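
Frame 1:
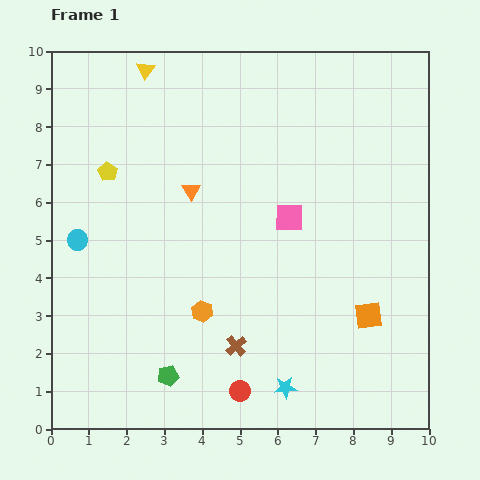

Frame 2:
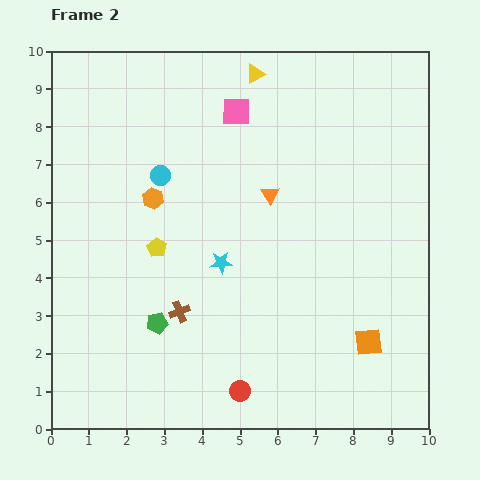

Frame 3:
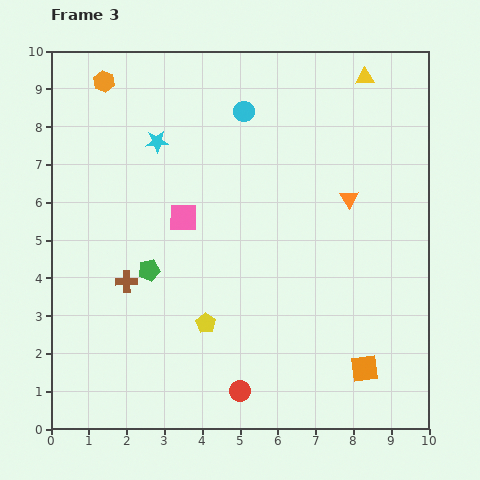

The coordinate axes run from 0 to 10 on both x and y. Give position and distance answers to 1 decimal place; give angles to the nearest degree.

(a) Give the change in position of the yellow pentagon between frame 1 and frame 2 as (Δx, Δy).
(1.3, -2.0)

The yellow pentagon was at (1.5, 6.8) in frame 1 and (2.8, 4.8) in frame 2.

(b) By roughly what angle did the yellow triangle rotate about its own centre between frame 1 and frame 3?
55° clockwise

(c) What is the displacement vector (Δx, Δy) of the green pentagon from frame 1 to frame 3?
(-0.5, 2.8)

The green pentagon was at (3.1, 1.4) in frame 1 and (2.6, 4.2) in frame 3.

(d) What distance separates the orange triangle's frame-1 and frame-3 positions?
4.2

The orange triangle moved from (3.7, 6.3) to (7.9, 6.1), a distance of √(4.2² + 0.2²) ≈ 4.2.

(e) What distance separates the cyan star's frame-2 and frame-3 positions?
3.6

The cyan star moved from (4.5, 4.4) to (2.8, 7.6), a distance of √(1.7² + 3.2²) ≈ 3.6.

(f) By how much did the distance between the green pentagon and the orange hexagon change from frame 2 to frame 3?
+1.8

Distance in frame 2: 3.3. Distance in frame 3: 5.1.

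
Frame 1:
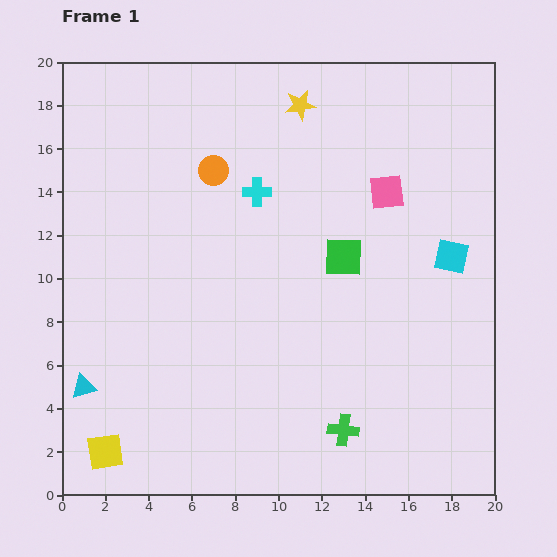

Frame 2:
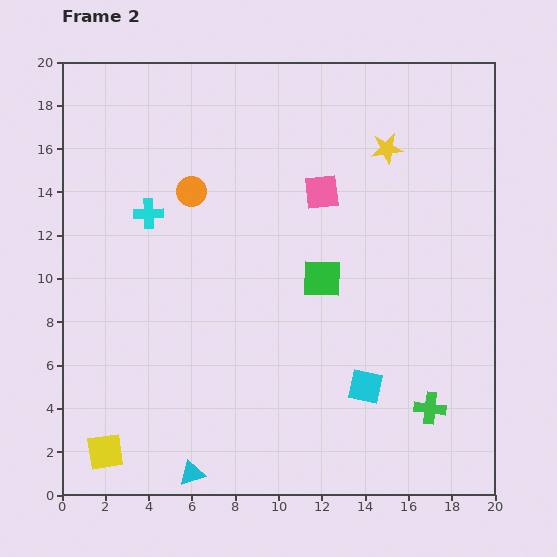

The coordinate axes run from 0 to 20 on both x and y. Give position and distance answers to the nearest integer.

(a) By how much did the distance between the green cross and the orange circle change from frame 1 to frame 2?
+2

Distance in frame 1: 13. Distance in frame 2: 15.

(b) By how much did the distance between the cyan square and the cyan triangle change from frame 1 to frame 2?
-9

Distance in frame 1: 18. Distance in frame 2: 9.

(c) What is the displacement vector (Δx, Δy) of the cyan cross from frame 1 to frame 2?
(-5, -1)

The cyan cross was at (9, 14) in frame 1 and (4, 13) in frame 2.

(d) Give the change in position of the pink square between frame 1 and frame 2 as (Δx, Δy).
(-3, 0)

The pink square was at (15, 14) in frame 1 and (12, 14) in frame 2.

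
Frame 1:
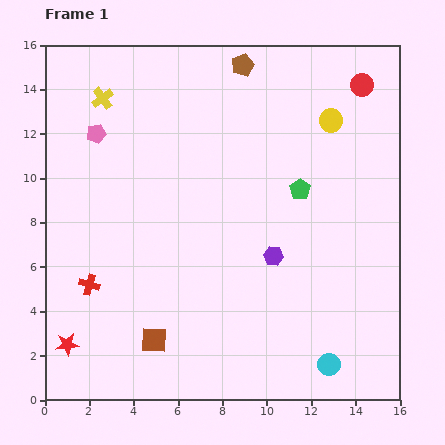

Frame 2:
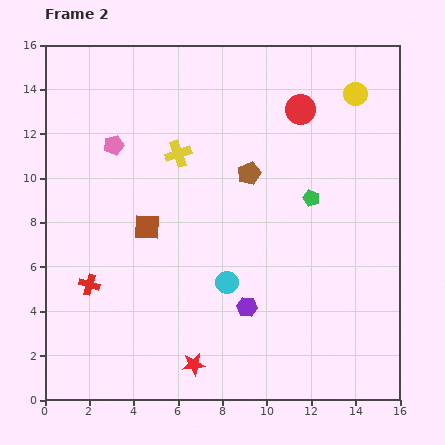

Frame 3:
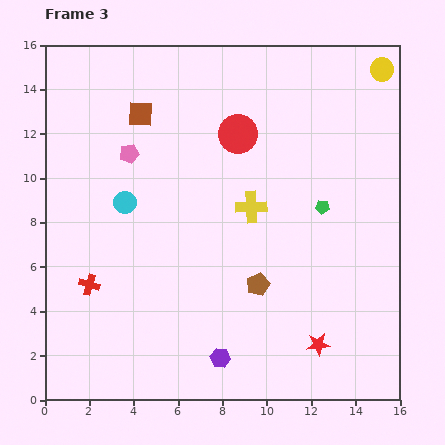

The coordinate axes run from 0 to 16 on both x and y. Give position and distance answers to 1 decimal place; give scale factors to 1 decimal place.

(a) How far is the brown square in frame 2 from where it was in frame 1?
5.1

The brown square moved from (4.9, 2.7) to (4.6, 7.8), a distance of √(0.3² + 5.1²) ≈ 5.1.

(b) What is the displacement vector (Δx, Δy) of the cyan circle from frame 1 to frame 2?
(-4.6, 3.7)

The cyan circle was at (12.8, 1.6) in frame 1 and (8.2, 5.3) in frame 2.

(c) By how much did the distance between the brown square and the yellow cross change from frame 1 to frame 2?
-7.5

Distance in frame 1: 11.1. Distance in frame 2: 3.6.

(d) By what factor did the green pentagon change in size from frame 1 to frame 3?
0.7×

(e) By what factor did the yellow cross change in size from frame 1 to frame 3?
1.4×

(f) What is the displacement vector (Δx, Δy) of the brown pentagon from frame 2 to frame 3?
(0.4, -5.0)

The brown pentagon was at (9.2, 10.2) in frame 2 and (9.6, 5.2) in frame 3.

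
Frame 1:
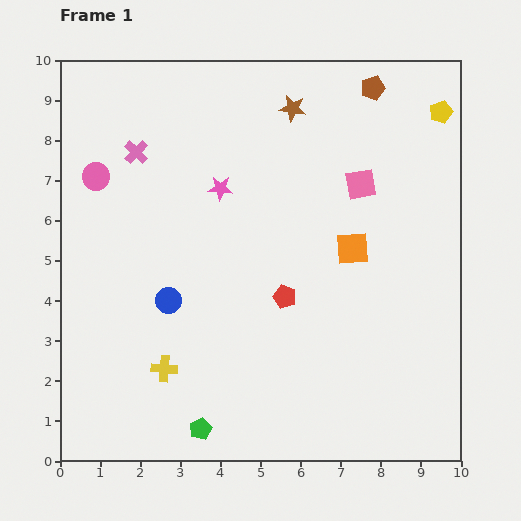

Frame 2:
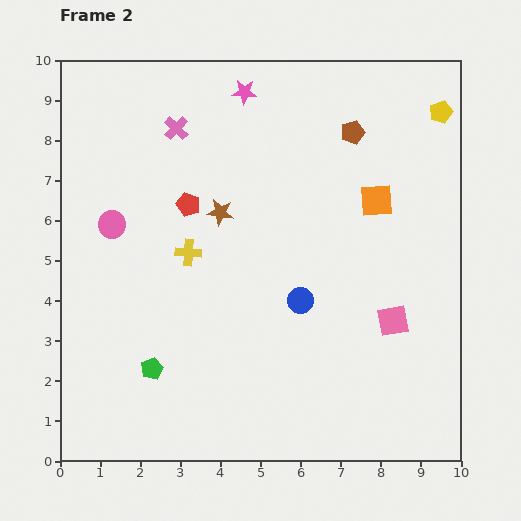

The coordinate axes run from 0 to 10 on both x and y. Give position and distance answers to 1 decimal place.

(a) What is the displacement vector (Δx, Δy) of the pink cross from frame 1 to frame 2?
(1.0, 0.6)

The pink cross was at (1.9, 7.7) in frame 1 and (2.9, 8.3) in frame 2.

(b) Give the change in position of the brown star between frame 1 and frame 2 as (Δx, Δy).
(-1.8, -2.6)

The brown star was at (5.8, 8.8) in frame 1 and (4.0, 6.2) in frame 2.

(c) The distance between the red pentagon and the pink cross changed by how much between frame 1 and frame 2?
-3.3

Distance in frame 1: 5.2. Distance in frame 2: 1.9.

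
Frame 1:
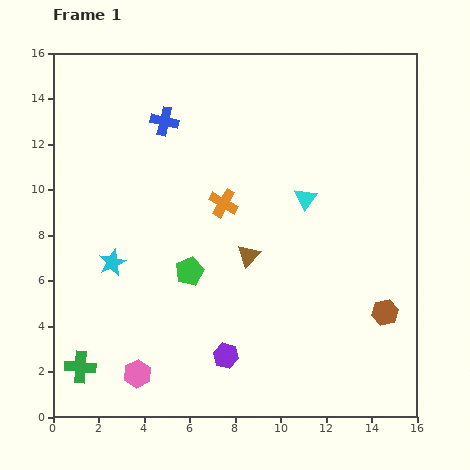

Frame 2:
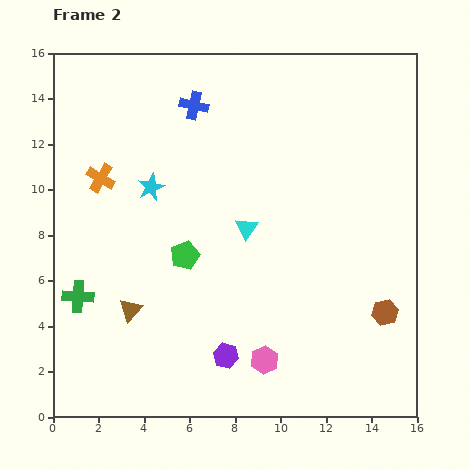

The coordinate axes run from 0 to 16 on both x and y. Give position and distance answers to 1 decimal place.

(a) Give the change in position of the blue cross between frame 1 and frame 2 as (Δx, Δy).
(1.3, 0.7)

The blue cross was at (4.9, 13.0) in frame 1 and (6.2, 13.7) in frame 2.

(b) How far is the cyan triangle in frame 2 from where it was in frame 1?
2.9

The cyan triangle moved from (11.1, 9.6) to (8.5, 8.3), a distance of √(2.6² + 1.3²) ≈ 2.9.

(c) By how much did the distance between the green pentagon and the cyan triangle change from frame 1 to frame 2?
-3.0

Distance in frame 1: 6.0. Distance in frame 2: 3.0.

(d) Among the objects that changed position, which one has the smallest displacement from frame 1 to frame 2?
the green pentagon

(moved 0.7)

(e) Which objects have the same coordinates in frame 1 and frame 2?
the purple hexagon, the brown hexagon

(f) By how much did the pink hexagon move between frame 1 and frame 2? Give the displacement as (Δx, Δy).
(5.6, 0.6)

The pink hexagon was at (3.7, 1.9) in frame 1 and (9.3, 2.5) in frame 2.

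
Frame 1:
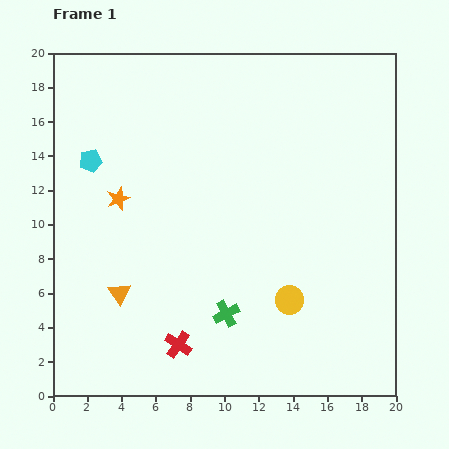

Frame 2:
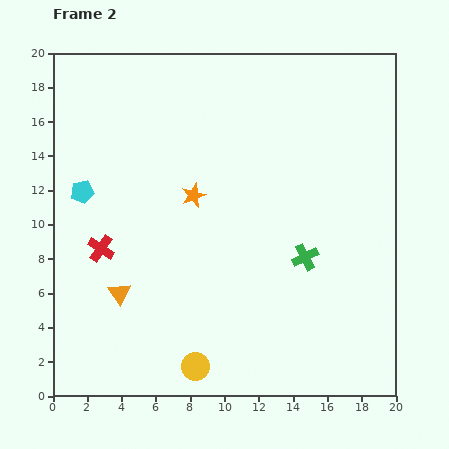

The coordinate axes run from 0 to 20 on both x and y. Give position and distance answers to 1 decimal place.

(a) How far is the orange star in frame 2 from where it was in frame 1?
4.4

The orange star moved from (3.8, 11.5) to (8.2, 11.7), a distance of √(4.4² + 0.2²) ≈ 4.4.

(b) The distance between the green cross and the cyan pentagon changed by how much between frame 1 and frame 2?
+1.6

Distance in frame 1: 11.9. Distance in frame 2: 13.5.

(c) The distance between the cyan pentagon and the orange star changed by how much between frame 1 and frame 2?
+3.8

Distance in frame 1: 2.7. Distance in frame 2: 6.5.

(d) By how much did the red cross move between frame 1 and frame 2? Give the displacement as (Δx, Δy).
(-4.5, 5.6)

The red cross was at (7.3, 3.0) in frame 1 and (2.8, 8.6) in frame 2.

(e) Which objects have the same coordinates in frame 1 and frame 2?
the orange triangle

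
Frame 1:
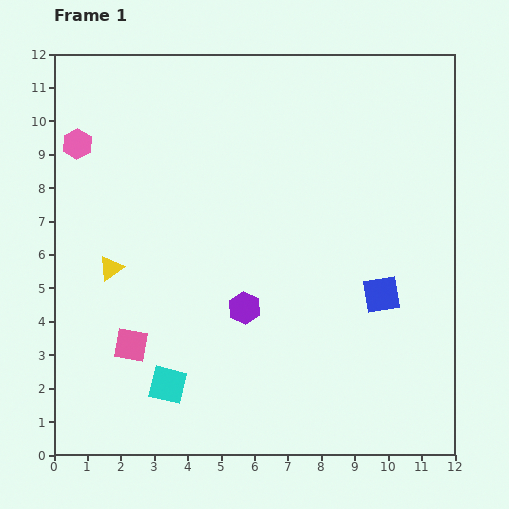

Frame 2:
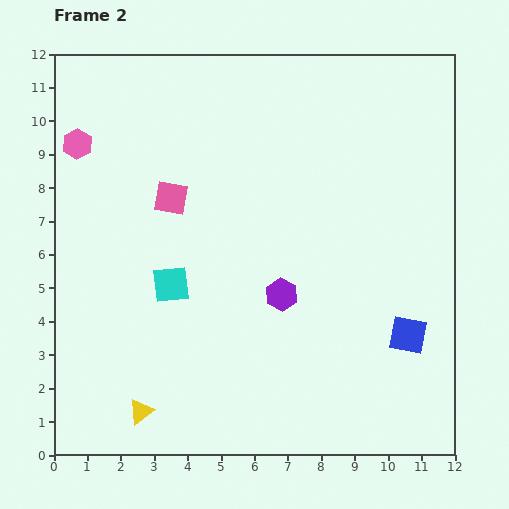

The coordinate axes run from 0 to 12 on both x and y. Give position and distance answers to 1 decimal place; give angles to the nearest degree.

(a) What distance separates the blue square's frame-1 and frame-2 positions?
1.4

The blue square moved from (9.8, 4.8) to (10.6, 3.6), a distance of √(0.8² + 1.2²) ≈ 1.4.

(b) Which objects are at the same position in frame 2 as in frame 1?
the pink hexagon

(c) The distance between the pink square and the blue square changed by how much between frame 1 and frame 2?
+0.6

Distance in frame 1: 7.6. Distance in frame 2: 8.2.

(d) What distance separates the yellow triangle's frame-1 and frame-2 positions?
4.4

The yellow triangle moved from (1.7, 5.6) to (2.6, 1.3), a distance of √(0.9² + 4.3²) ≈ 4.4.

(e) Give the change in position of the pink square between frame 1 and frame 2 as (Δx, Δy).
(1.2, 4.4)

The pink square was at (2.3, 3.3) in frame 1 and (3.5, 7.7) in frame 2.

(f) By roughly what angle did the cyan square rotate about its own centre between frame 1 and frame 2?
21° counter-clockwise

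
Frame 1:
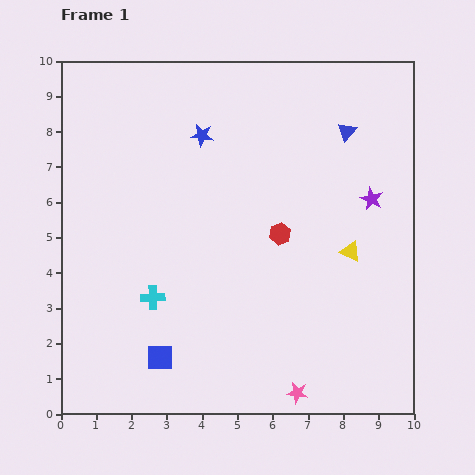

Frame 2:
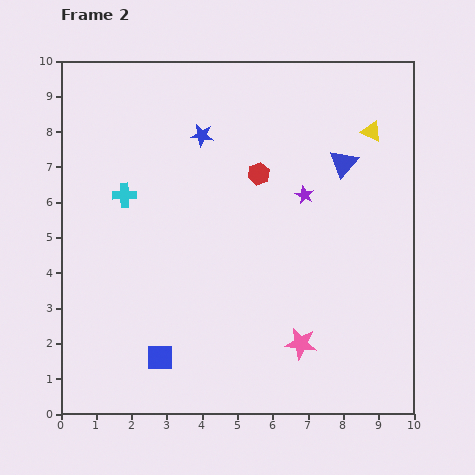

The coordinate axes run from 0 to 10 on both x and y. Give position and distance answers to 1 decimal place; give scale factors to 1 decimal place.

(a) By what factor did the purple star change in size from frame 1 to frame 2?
0.8×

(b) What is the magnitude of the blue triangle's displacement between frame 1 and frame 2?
0.9

The blue triangle moved from (8.1, 8.0) to (8.0, 7.1), a distance of √(0.1² + 0.9²) ≈ 0.9.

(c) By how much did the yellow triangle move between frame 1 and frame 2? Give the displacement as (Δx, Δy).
(0.6, 3.4)

The yellow triangle was at (8.2, 4.6) in frame 1 and (8.8, 8.0) in frame 2.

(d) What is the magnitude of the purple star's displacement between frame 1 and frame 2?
1.9

The purple star moved from (8.8, 6.1) to (6.9, 6.2), a distance of √(1.9² + 0.1²) ≈ 1.9.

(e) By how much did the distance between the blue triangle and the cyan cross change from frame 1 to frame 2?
-0.9

Distance in frame 1: 7.2. Distance in frame 2: 6.3.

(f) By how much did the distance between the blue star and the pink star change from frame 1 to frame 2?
-1.3

Distance in frame 1: 7.8. Distance in frame 2: 6.5.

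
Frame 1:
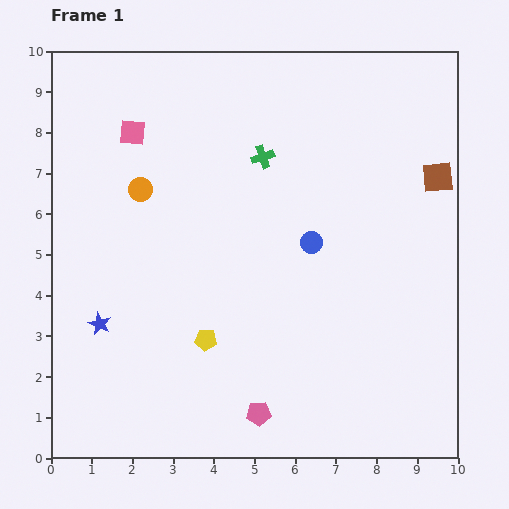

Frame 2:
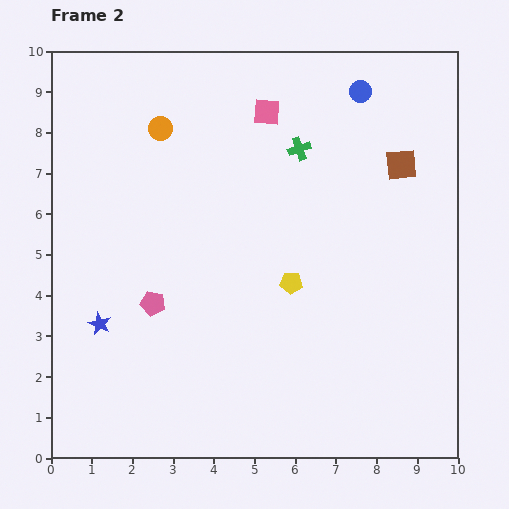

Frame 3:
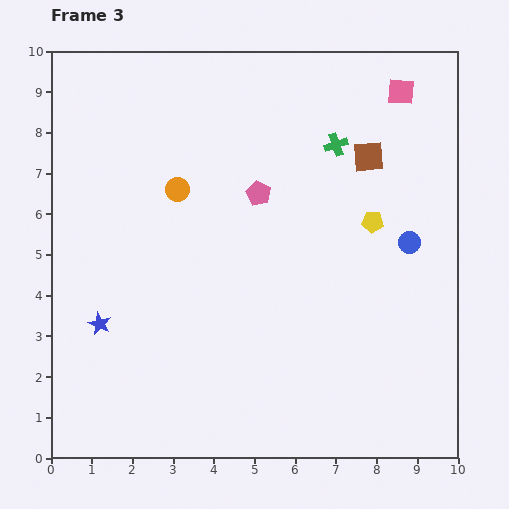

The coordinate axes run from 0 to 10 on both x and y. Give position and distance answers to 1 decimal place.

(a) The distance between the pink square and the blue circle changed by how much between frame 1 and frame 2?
-2.8

Distance in frame 1: 5.2. Distance in frame 2: 2.4.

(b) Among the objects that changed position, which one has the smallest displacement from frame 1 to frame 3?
the orange circle

(moved 0.9)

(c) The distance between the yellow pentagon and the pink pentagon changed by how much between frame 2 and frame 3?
-0.5

Distance in frame 2: 3.4. Distance in frame 3: 2.9.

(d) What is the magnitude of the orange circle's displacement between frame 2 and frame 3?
1.6

The orange circle moved from (2.7, 8.1) to (3.1, 6.6), a distance of √(0.4² + 1.5²) ≈ 1.6.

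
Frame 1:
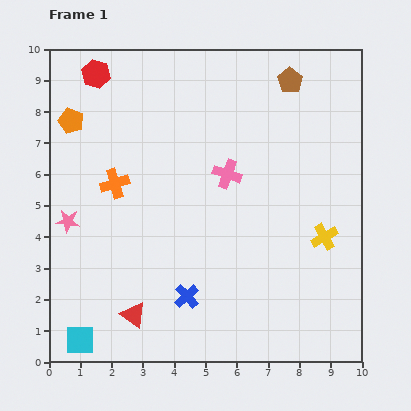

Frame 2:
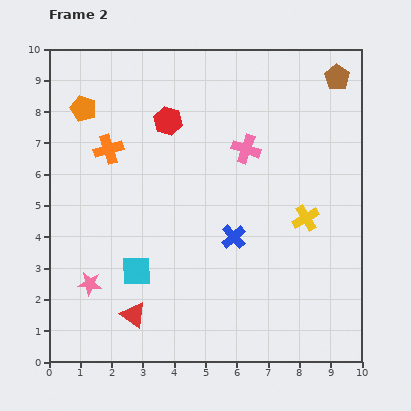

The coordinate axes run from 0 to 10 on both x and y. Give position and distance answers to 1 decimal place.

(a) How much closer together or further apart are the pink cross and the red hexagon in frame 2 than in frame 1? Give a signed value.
-2.6

Distance in frame 1: 5.3. Distance in frame 2: 2.7.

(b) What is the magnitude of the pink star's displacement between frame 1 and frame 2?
2.1

The pink star moved from (0.6, 4.5) to (1.3, 2.5), a distance of √(0.7² + 2.0²) ≈ 2.1.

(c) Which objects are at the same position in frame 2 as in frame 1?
the red triangle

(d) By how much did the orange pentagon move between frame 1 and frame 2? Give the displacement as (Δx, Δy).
(0.4, 0.4)

The orange pentagon was at (0.7, 7.7) in frame 1 and (1.1, 8.1) in frame 2.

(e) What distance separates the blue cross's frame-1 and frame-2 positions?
2.4

The blue cross moved from (4.4, 2.1) to (5.9, 4.0), a distance of √(1.5² + 1.9²) ≈ 2.4.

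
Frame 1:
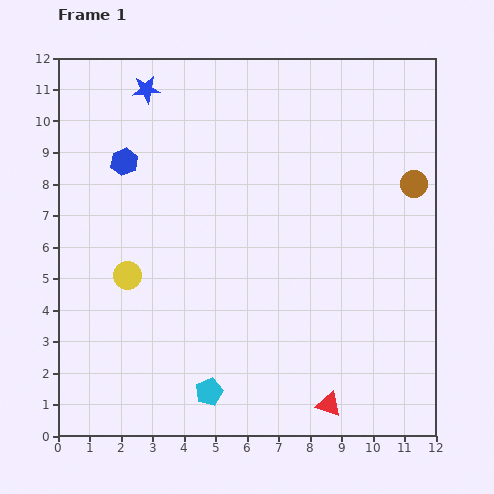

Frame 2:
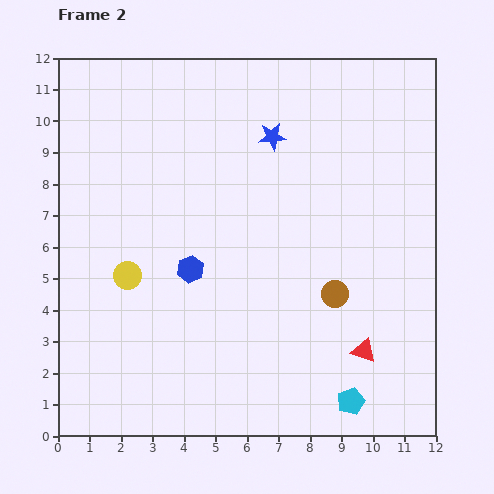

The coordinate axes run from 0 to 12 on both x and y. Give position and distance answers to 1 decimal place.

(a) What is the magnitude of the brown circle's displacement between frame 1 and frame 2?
4.3

The brown circle moved from (11.3, 8.0) to (8.8, 4.5), a distance of √(2.5² + 3.5²) ≈ 4.3.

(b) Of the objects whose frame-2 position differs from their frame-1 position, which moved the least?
the red triangle

(moved 2.0)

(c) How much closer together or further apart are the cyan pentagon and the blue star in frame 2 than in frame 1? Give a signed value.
-1.0

Distance in frame 1: 9.8. Distance in frame 2: 8.8.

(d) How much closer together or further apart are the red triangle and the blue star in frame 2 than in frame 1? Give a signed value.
-4.2

Distance in frame 1: 11.6. Distance in frame 2: 7.4.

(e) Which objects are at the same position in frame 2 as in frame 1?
the yellow circle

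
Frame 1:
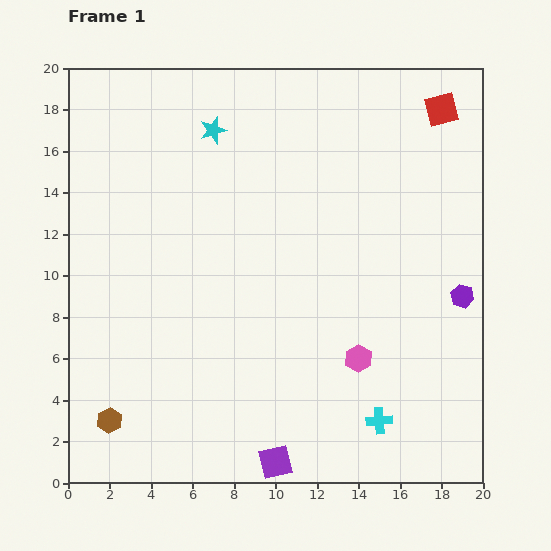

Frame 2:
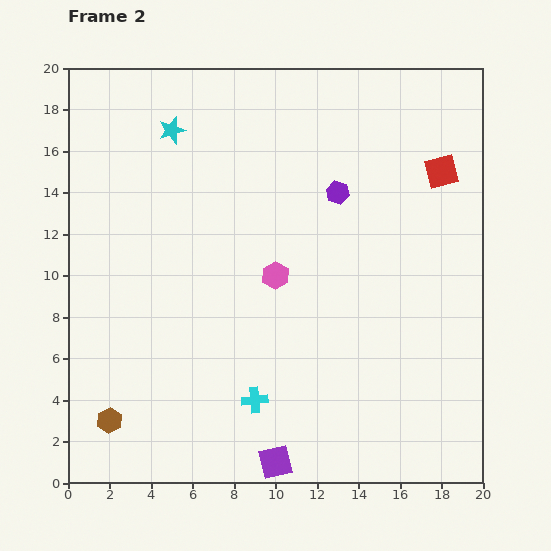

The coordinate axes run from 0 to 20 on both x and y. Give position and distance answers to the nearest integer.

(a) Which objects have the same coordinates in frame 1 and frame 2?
the purple square, the brown hexagon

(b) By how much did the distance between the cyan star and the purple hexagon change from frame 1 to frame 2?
-5

Distance in frame 1: 14. Distance in frame 2: 9.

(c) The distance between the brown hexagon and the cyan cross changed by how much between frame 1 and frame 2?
-6

Distance in frame 1: 13. Distance in frame 2: 7.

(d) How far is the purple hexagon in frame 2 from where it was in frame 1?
8

The purple hexagon moved from (19, 9) to (13, 14), a distance of √(6² + 5²) ≈ 8.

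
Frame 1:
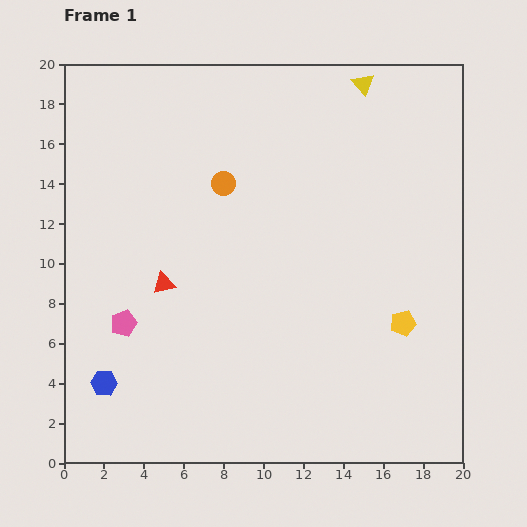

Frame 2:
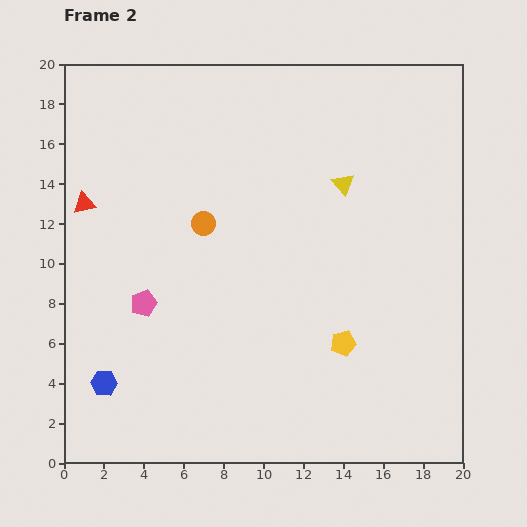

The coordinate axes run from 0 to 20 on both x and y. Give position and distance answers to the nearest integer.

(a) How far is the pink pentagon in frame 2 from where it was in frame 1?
1

The pink pentagon moved from (3, 7) to (4, 8), a distance of √(1² + 1²) ≈ 1.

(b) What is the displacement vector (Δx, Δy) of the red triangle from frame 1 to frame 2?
(-4, 4)

The red triangle was at (5, 9) in frame 1 and (1, 13) in frame 2.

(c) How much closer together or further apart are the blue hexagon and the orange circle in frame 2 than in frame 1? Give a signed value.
-3

Distance in frame 1: 12. Distance in frame 2: 9.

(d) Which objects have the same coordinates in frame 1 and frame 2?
the blue hexagon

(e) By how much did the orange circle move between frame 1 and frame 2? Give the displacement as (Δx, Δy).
(-1, -2)

The orange circle was at (8, 14) in frame 1 and (7, 12) in frame 2.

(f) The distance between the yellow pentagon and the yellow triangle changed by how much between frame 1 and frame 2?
-4

Distance in frame 1: 12. Distance in frame 2: 8.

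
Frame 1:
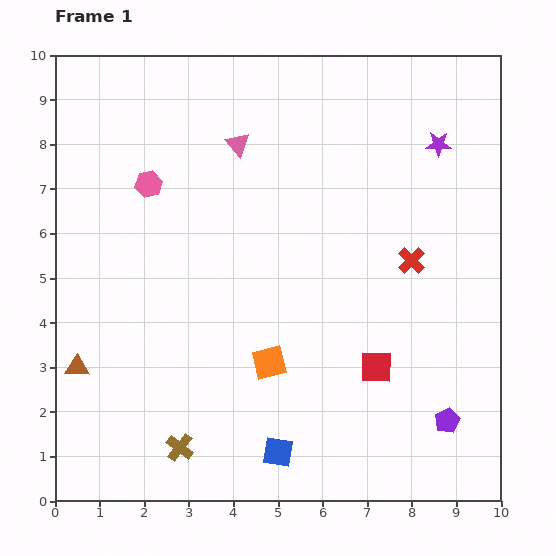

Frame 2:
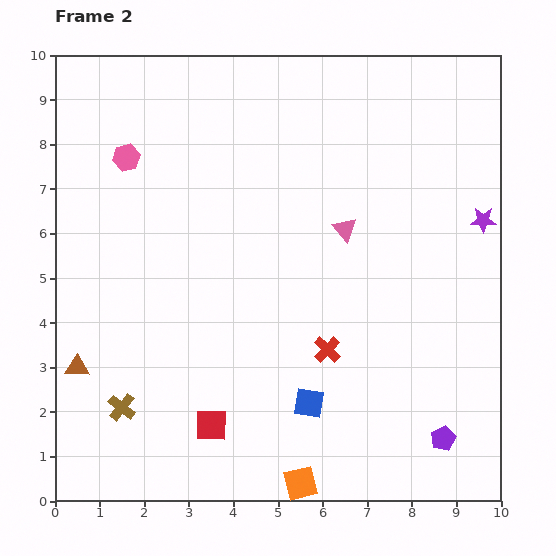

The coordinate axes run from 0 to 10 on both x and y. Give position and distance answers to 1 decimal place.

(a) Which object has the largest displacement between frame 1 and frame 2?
the red square

(moved 3.9; next 3.1)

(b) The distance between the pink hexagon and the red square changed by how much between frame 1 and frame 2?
-0.2

Distance in frame 1: 6.5. Distance in frame 2: 6.3.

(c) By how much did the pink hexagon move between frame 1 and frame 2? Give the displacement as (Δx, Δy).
(-0.5, 0.6)

The pink hexagon was at (2.1, 7.1) in frame 1 and (1.6, 7.7) in frame 2.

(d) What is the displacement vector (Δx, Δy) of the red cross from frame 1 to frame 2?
(-1.9, -2.0)

The red cross was at (8.0, 5.4) in frame 1 and (6.1, 3.4) in frame 2.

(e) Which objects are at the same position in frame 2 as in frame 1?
the brown triangle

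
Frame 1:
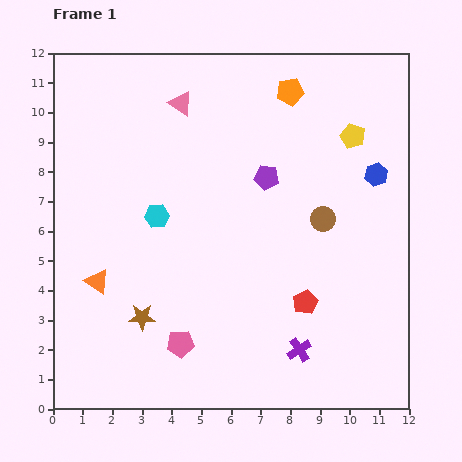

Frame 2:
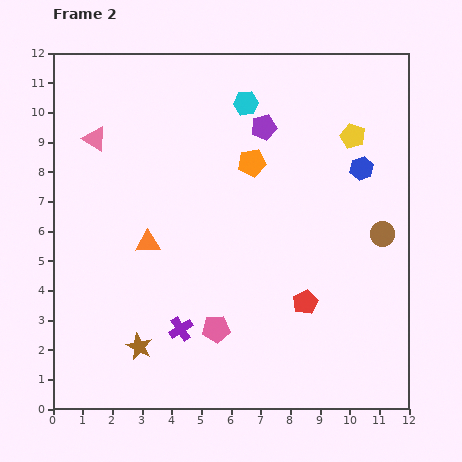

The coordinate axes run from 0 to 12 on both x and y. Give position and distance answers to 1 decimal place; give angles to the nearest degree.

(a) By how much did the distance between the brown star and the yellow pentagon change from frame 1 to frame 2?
+0.7

Distance in frame 1: 9.4. Distance in frame 2: 10.1.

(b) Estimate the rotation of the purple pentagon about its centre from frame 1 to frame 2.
22° counter-clockwise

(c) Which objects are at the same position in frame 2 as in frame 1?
the red pentagon, the yellow pentagon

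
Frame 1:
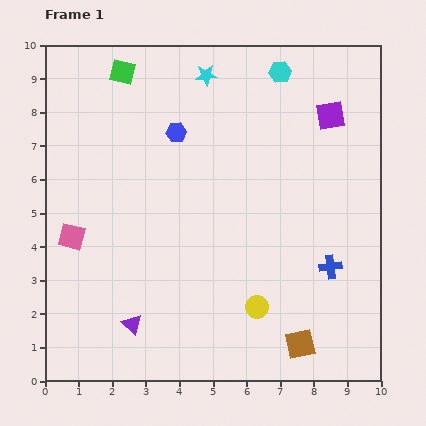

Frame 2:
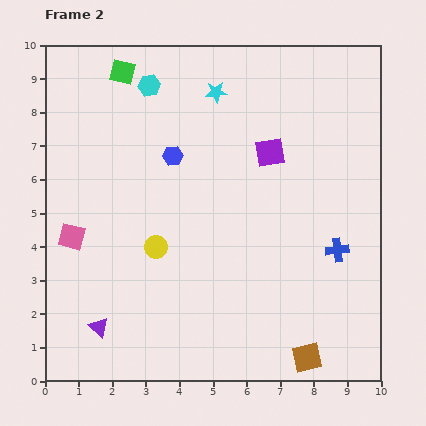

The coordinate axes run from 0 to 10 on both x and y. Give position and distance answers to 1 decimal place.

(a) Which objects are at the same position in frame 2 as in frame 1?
the green square, the pink square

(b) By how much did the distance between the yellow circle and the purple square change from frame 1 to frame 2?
-1.7

Distance in frame 1: 6.1. Distance in frame 2: 4.4.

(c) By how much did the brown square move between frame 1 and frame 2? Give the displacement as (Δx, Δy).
(0.2, -0.4)

The brown square was at (7.6, 1.1) in frame 1 and (7.8, 0.7) in frame 2.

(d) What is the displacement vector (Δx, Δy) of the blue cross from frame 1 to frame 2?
(0.2, 0.5)

The blue cross was at (8.5, 3.4) in frame 1 and (8.7, 3.9) in frame 2.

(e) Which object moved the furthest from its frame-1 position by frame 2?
the cyan hexagon

(moved 3.9; next 3.5)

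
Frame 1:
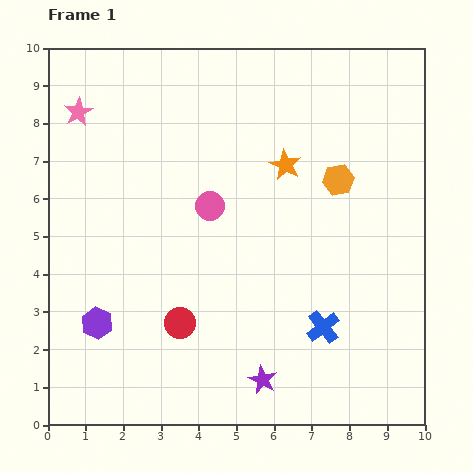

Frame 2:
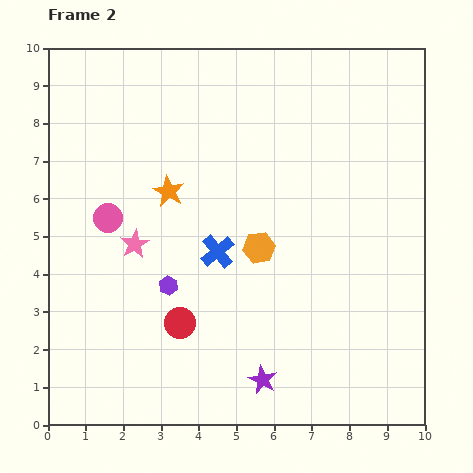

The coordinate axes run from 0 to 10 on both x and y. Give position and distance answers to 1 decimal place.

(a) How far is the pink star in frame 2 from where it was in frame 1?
3.8

The pink star moved from (0.8, 8.3) to (2.3, 4.8), a distance of √(1.5² + 3.5²) ≈ 3.8.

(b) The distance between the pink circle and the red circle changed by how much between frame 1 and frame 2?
+0.2

Distance in frame 1: 3.2. Distance in frame 2: 3.4.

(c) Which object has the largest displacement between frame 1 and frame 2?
the pink star

(moved 3.8; next 3.4)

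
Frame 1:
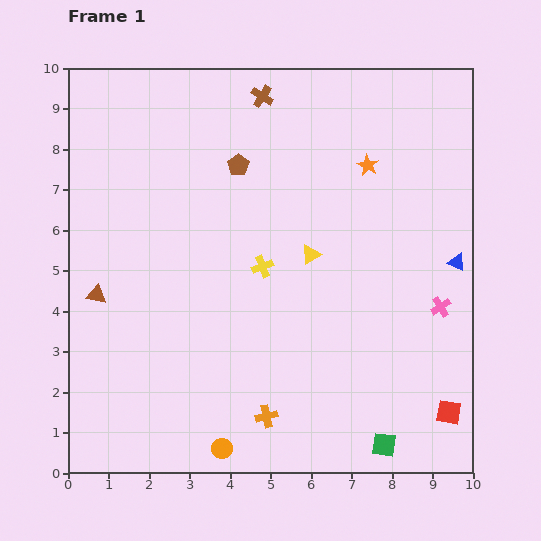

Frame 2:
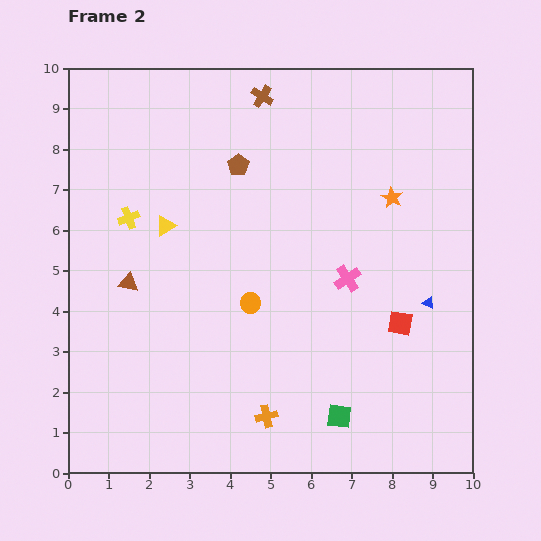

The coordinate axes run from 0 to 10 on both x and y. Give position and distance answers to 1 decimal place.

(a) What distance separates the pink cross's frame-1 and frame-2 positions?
2.4

The pink cross moved from (9.2, 4.1) to (6.9, 4.8), a distance of √(2.3² + 0.7²) ≈ 2.4.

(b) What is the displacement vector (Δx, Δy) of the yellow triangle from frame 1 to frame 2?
(-3.6, 0.7)

The yellow triangle was at (6.0, 5.4) in frame 1 and (2.4, 6.1) in frame 2.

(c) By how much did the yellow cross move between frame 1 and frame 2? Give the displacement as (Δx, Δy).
(-3.3, 1.2)

The yellow cross was at (4.8, 5.1) in frame 1 and (1.5, 6.3) in frame 2.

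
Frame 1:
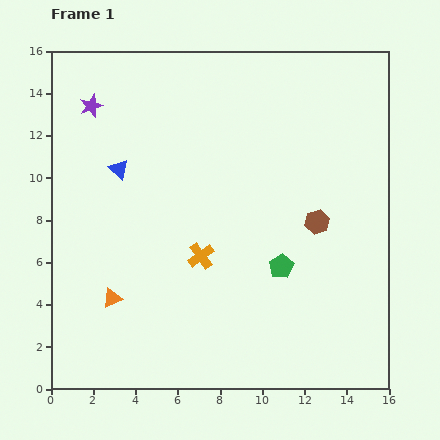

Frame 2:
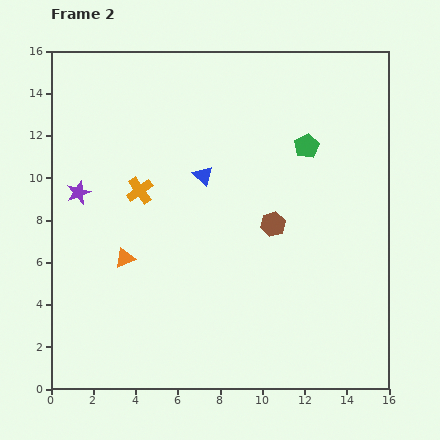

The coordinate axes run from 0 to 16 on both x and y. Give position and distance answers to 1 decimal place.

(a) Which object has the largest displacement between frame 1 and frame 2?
the green pentagon

(moved 5.8; next 4.2)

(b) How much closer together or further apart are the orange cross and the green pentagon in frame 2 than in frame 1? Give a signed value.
+4.4

Distance in frame 1: 3.8. Distance in frame 2: 8.2.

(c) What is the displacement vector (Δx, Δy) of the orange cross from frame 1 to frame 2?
(-2.9, 3.1)

The orange cross was at (7.1, 6.3) in frame 1 and (4.2, 9.4) in frame 2.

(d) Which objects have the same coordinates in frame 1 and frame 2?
none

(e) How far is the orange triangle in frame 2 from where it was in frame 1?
2.0

The orange triangle moved from (2.9, 4.3) to (3.5, 6.2), a distance of √(0.6² + 1.9²) ≈ 2.0.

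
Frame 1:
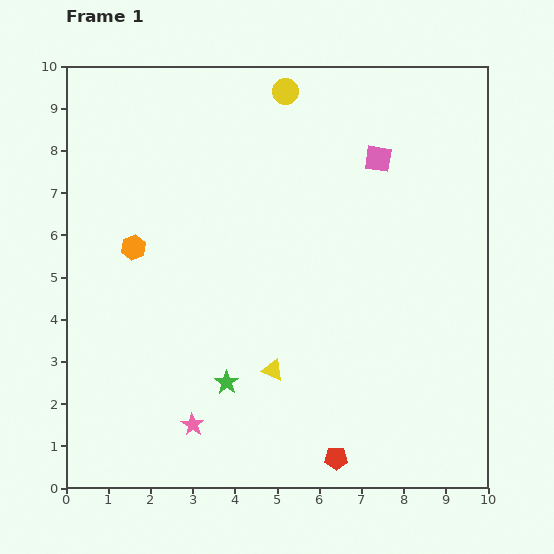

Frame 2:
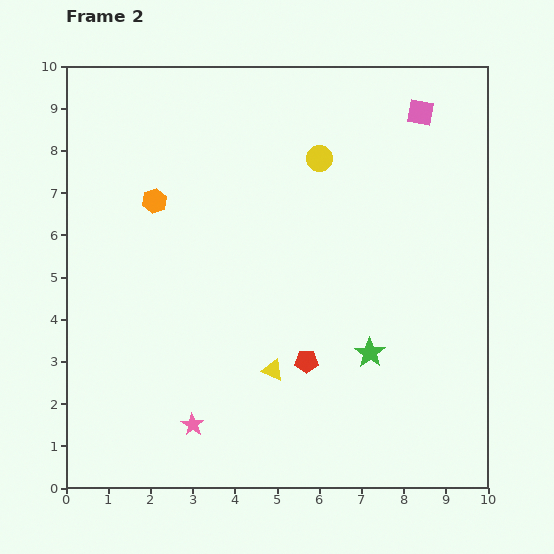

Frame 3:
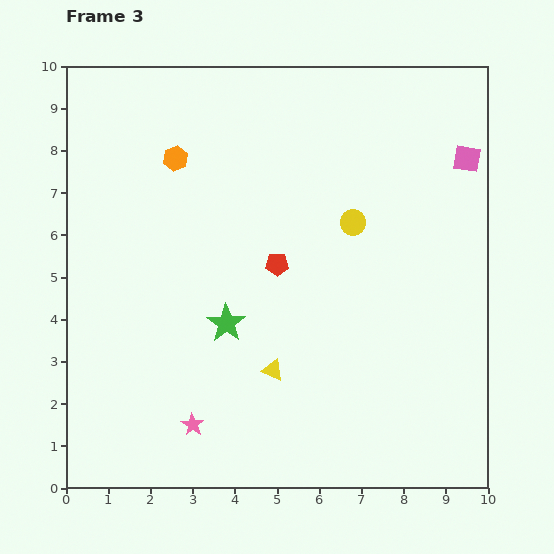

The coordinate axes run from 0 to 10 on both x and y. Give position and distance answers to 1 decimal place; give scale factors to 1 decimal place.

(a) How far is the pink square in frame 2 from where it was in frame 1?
1.5

The pink square moved from (7.4, 7.8) to (8.4, 8.9), a distance of √(1.0² + 1.1²) ≈ 1.5.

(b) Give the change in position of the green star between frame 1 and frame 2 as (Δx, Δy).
(3.4, 0.7)

The green star was at (3.8, 2.5) in frame 1 and (7.2, 3.2) in frame 2.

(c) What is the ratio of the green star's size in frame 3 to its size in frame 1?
1.6×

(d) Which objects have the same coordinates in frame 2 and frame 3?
the pink star, the yellow triangle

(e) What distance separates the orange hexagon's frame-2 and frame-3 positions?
1.1

The orange hexagon moved from (2.1, 6.8) to (2.6, 7.8), a distance of √(0.5² + 1.0²) ≈ 1.1.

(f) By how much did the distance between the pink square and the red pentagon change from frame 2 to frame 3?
-1.4

Distance in frame 2: 6.5. Distance in frame 3: 5.1.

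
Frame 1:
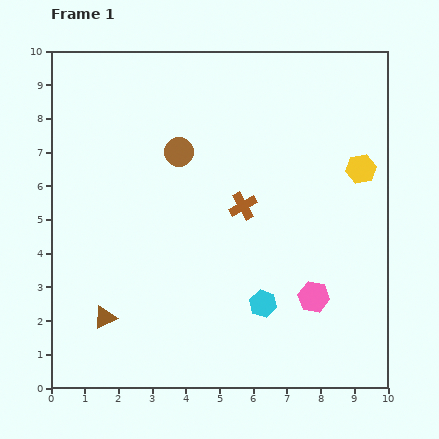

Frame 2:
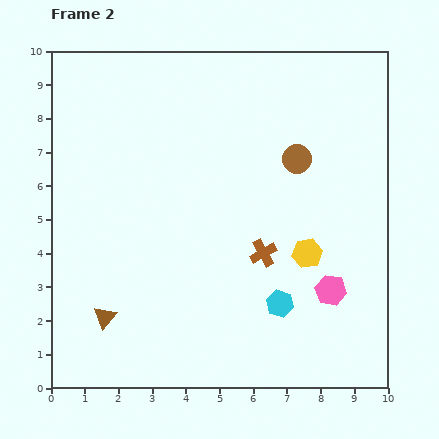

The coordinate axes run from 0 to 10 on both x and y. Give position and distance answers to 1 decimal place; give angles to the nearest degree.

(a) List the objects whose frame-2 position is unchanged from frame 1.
the brown triangle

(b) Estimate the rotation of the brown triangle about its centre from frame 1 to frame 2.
22° counter-clockwise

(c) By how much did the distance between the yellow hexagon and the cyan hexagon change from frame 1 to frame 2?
-3.2

Distance in frame 1: 4.9. Distance in frame 2: 1.7.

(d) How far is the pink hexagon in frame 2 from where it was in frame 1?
0.5

The pink hexagon moved from (7.8, 2.7) to (8.3, 2.9), a distance of √(0.5² + 0.2²) ≈ 0.5.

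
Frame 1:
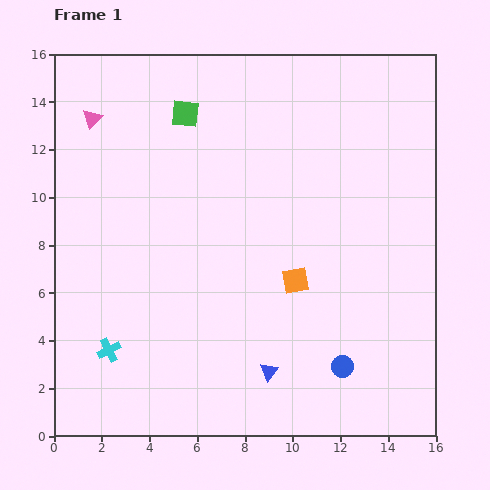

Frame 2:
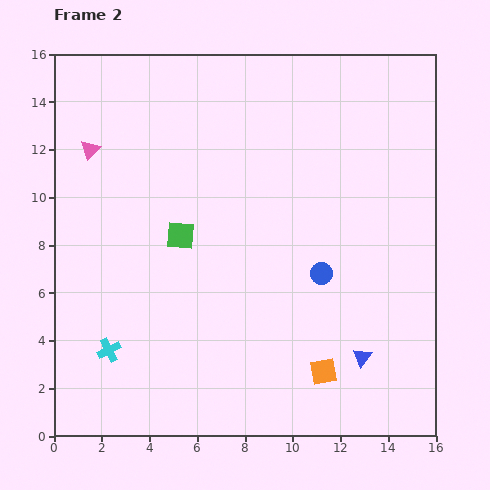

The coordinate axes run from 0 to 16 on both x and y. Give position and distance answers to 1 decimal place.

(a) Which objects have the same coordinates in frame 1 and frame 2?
the cyan cross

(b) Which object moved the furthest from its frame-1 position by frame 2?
the green square

(moved 5.1; next 4.0)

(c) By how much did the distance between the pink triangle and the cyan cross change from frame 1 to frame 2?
-1.3

Distance in frame 1: 9.7. Distance in frame 2: 8.4.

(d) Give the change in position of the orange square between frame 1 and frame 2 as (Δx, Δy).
(1.2, -3.8)

The orange square was at (10.1, 6.5) in frame 1 and (11.3, 2.7) in frame 2.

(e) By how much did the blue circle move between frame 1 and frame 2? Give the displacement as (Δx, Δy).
(-0.9, 3.9)

The blue circle was at (12.1, 2.9) in frame 1 and (11.2, 6.8) in frame 2.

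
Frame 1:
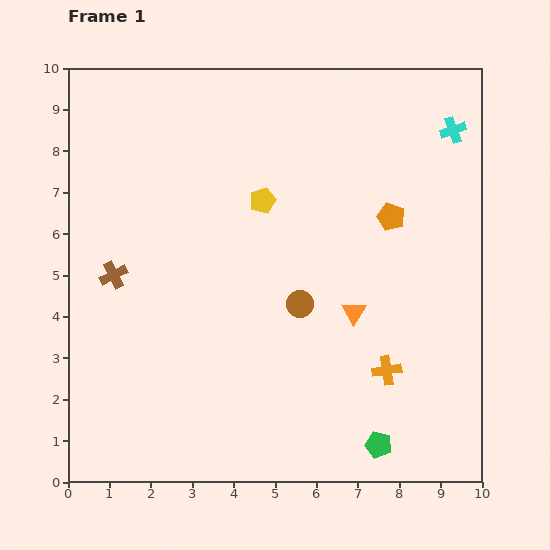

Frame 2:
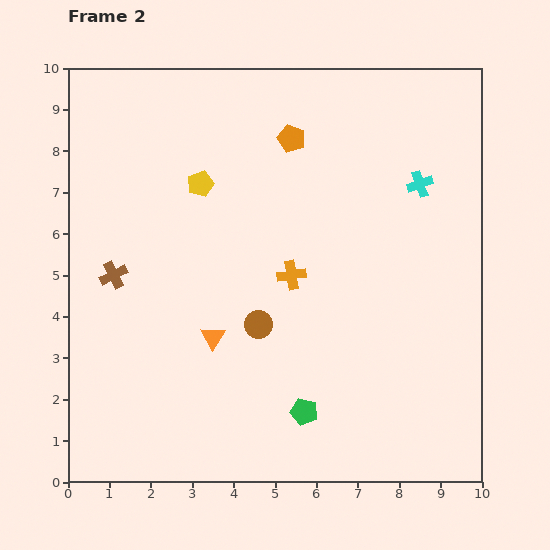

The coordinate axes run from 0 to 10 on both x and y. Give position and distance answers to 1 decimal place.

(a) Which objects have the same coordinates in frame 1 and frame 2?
the brown cross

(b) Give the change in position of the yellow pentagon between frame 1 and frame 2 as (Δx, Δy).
(-1.5, 0.4)

The yellow pentagon was at (4.7, 6.8) in frame 1 and (3.2, 7.2) in frame 2.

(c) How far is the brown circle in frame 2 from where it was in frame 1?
1.1

The brown circle moved from (5.6, 4.3) to (4.6, 3.8), a distance of √(1.0² + 0.5²) ≈ 1.1.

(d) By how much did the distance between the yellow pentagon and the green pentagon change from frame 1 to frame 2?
-0.5

Distance in frame 1: 6.5. Distance in frame 2: 6.0.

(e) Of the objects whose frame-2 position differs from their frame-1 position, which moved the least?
the brown circle

(moved 1.1)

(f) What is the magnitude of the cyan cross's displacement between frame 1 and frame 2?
1.5

The cyan cross moved from (9.3, 8.5) to (8.5, 7.2), a distance of √(0.8² + 1.3²) ≈ 1.5.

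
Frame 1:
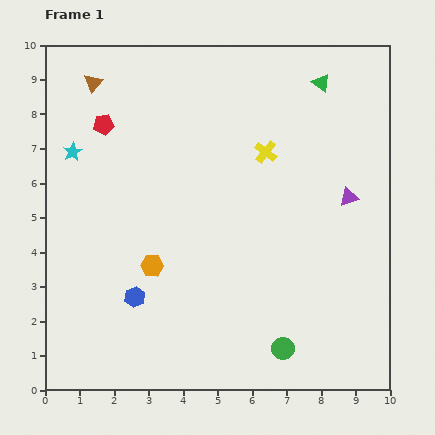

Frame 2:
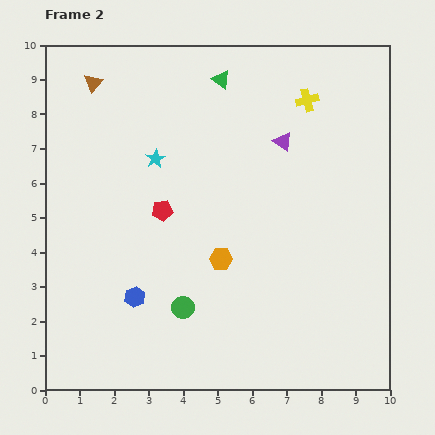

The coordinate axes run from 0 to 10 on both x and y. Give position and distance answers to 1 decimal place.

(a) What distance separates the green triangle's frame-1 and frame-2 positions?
2.9

The green triangle moved from (8.0, 8.9) to (5.1, 9.0), a distance of √(2.9² + 0.1²) ≈ 2.9.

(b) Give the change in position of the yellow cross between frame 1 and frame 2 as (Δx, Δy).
(1.2, 1.5)

The yellow cross was at (6.4, 6.9) in frame 1 and (7.6, 8.4) in frame 2.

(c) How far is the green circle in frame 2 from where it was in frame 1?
3.1

The green circle moved from (6.9, 1.2) to (4.0, 2.4), a distance of √(2.9² + 1.2²) ≈ 3.1.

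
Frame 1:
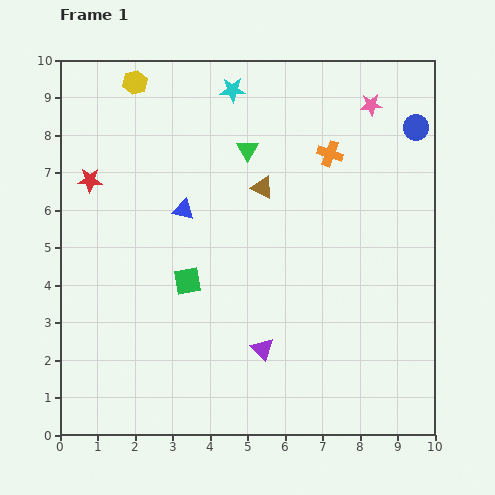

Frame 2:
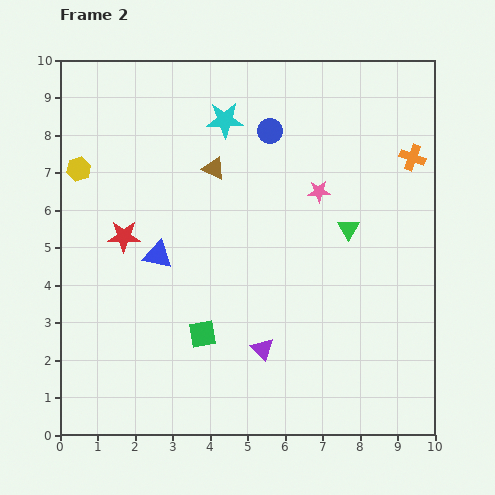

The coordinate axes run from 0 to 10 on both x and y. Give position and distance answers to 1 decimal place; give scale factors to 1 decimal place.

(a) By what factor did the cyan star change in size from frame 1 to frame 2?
1.4×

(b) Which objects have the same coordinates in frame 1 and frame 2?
the purple triangle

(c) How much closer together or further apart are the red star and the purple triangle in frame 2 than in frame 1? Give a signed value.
-1.6

Distance in frame 1: 6.4. Distance in frame 2: 4.8.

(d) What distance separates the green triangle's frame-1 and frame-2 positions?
3.4

The green triangle moved from (5.0, 7.6) to (7.7, 5.5), a distance of √(2.7² + 2.1²) ≈ 3.4.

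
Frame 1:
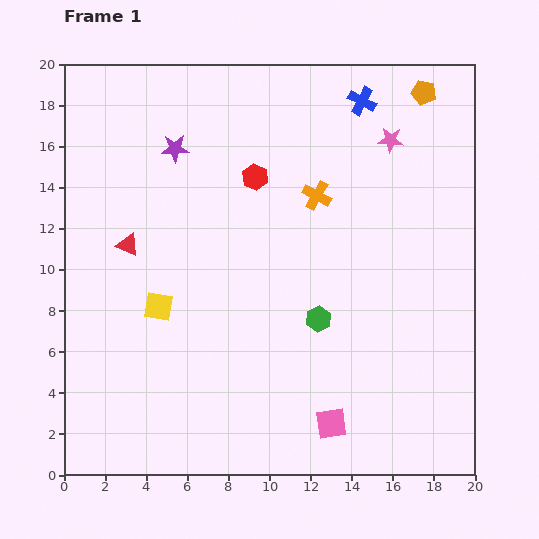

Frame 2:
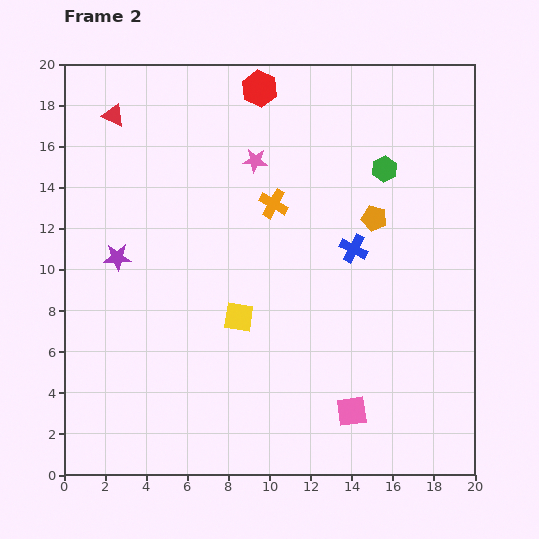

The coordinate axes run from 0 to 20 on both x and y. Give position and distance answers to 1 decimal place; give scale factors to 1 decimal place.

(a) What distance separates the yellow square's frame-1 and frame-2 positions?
3.9

The yellow square moved from (4.6, 8.2) to (8.5, 7.7), a distance of √(3.9² + 0.5²) ≈ 3.9.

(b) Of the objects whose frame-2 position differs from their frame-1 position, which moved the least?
the pink square

(moved 1.2)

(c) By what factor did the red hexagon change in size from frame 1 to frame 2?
1.4×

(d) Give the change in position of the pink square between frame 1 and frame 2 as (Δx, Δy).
(1.0, 0.6)

The pink square was at (13.0, 2.5) in frame 1 and (14.0, 3.1) in frame 2.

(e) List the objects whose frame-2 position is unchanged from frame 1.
none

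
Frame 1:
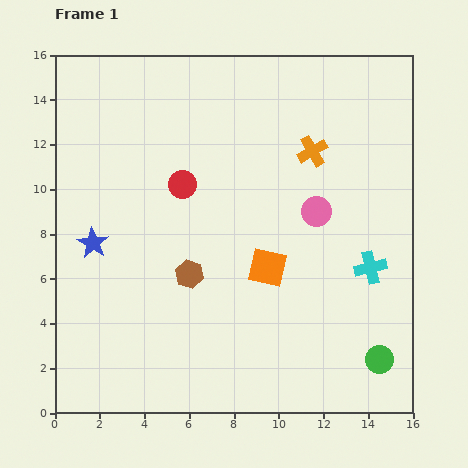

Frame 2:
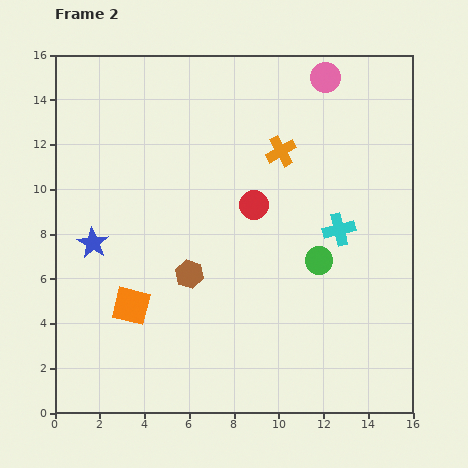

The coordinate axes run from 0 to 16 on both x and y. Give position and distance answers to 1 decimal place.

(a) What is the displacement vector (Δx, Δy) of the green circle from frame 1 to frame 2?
(-2.7, 4.4)

The green circle was at (14.5, 2.4) in frame 1 and (11.8, 6.8) in frame 2.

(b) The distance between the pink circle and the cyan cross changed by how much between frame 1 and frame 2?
+3.3

Distance in frame 1: 3.5. Distance in frame 2: 6.8.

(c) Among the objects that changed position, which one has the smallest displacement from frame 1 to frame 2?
the orange cross

(moved 1.4)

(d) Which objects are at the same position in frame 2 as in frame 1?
the blue star, the brown hexagon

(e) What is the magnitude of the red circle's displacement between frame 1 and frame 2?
3.3

The red circle moved from (5.7, 10.2) to (8.9, 9.3), a distance of √(3.2² + 0.9²) ≈ 3.3.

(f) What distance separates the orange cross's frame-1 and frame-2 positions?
1.4

The orange cross moved from (11.5, 11.7) to (10.1, 11.7), a distance of √(1.4² + 0.0²) ≈ 1.4.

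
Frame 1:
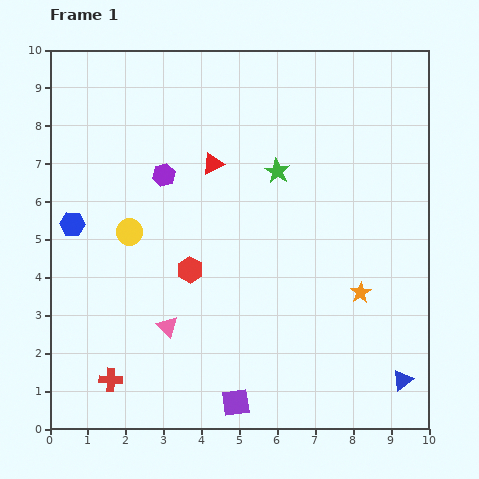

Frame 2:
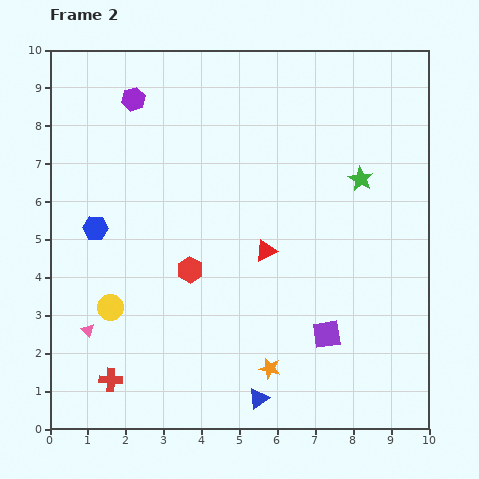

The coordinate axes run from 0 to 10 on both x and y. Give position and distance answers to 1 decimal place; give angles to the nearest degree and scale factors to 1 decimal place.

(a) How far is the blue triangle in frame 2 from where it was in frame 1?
3.8

The blue triangle moved from (9.3, 1.3) to (5.5, 0.8), a distance of √(3.8² + 0.5²) ≈ 3.8.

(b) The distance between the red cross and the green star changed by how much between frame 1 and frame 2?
+1.5

Distance in frame 1: 7.0. Distance in frame 2: 8.5.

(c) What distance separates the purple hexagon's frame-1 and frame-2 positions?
2.2

The purple hexagon moved from (3.0, 6.7) to (2.2, 8.7), a distance of √(0.8² + 2.0²) ≈ 2.2.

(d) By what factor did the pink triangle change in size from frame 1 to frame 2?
0.6×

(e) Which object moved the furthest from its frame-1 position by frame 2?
the blue triangle

(moved 3.8; next 3.1)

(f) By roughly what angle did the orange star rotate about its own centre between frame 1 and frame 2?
27° counter-clockwise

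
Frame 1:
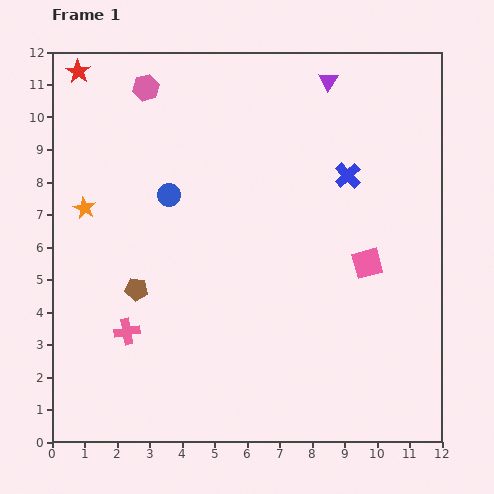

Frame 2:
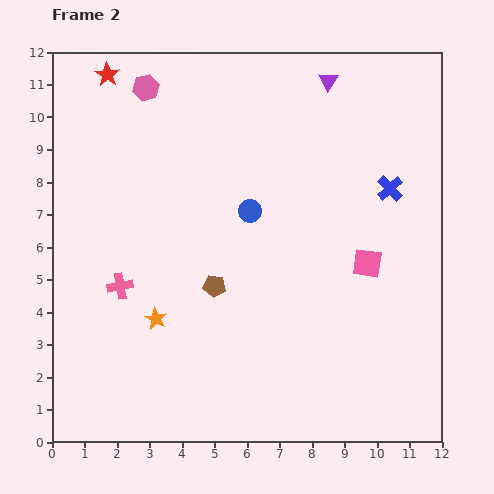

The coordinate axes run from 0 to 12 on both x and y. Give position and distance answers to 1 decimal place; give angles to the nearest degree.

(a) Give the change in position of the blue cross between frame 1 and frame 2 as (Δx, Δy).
(1.3, -0.4)

The blue cross was at (9.1, 8.2) in frame 1 and (10.4, 7.8) in frame 2.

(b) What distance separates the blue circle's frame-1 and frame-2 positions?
2.5

The blue circle moved from (3.6, 7.6) to (6.1, 7.1), a distance of √(2.5² + 0.5²) ≈ 2.5.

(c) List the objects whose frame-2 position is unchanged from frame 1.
the pink hexagon, the pink square, the purple triangle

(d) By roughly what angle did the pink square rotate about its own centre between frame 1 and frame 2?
22° clockwise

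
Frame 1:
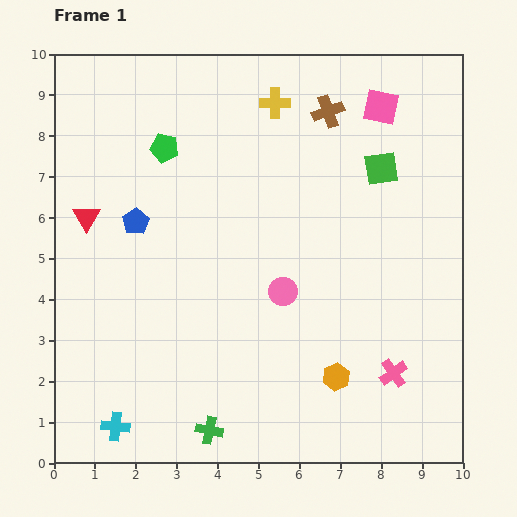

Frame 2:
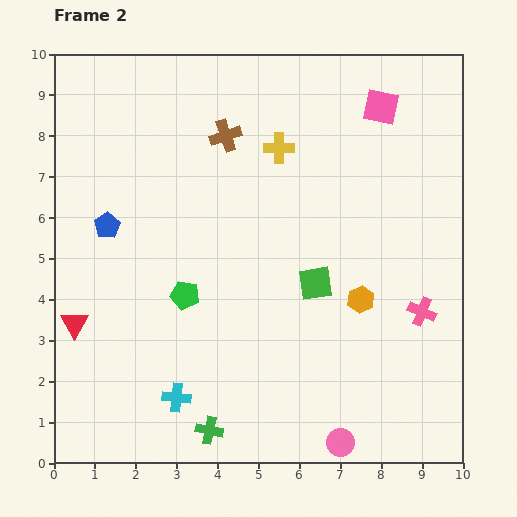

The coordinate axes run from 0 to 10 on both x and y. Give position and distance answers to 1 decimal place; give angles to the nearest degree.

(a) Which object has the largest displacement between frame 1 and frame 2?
the pink circle

(moved 4.0; next 3.6)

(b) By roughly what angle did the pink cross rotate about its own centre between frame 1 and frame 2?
32° counter-clockwise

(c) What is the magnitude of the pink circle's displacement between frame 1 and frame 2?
4.0

The pink circle moved from (5.6, 4.2) to (7.0, 0.5), a distance of √(1.4² + 3.7²) ≈ 4.0.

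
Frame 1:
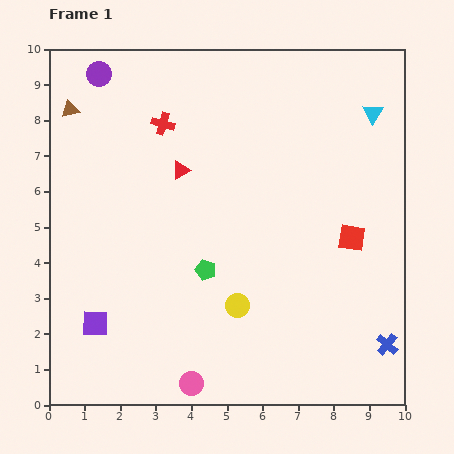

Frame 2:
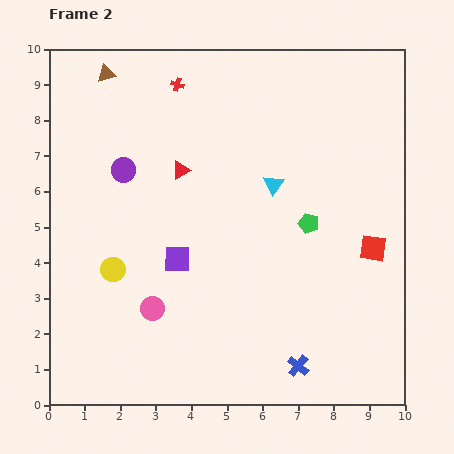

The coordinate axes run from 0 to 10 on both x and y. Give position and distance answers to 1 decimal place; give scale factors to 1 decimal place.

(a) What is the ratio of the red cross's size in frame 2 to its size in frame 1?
0.6×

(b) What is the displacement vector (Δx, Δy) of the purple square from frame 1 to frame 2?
(2.3, 1.8)

The purple square was at (1.3, 2.3) in frame 1 and (3.6, 4.1) in frame 2.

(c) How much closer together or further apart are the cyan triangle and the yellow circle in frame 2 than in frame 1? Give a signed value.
-1.5

Distance in frame 1: 6.6. Distance in frame 2: 5.1.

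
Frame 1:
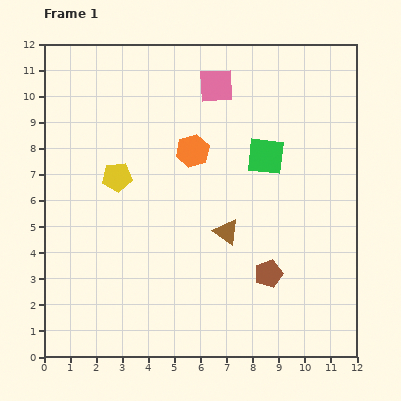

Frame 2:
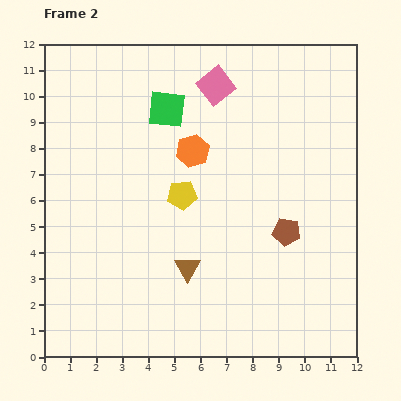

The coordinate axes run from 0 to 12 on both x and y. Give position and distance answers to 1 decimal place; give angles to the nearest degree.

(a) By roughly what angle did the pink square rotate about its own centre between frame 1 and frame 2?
35° counter-clockwise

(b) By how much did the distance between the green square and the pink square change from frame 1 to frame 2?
-1.2

Distance in frame 1: 3.3. Distance in frame 2: 2.1.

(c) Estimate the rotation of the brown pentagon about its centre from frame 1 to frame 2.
28° clockwise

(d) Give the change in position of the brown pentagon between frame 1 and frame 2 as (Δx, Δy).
(0.7, 1.6)

The brown pentagon was at (8.6, 3.2) in frame 1 and (9.3, 4.8) in frame 2.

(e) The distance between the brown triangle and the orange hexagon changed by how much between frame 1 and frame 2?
+1.1

Distance in frame 1: 3.4. Distance in frame 2: 4.5.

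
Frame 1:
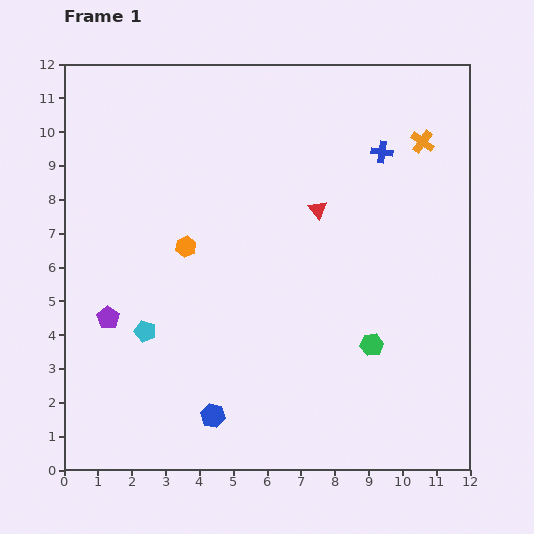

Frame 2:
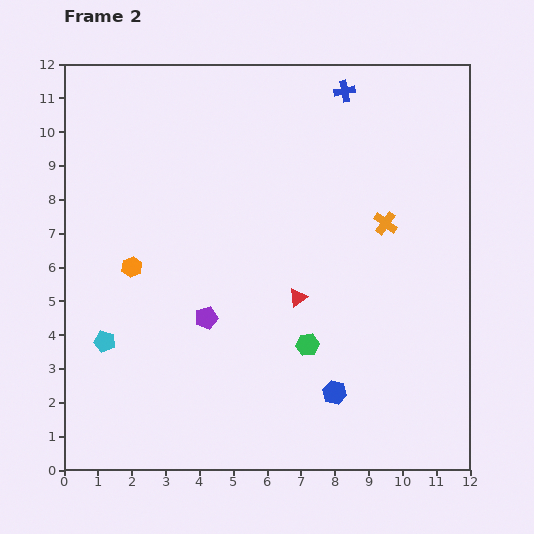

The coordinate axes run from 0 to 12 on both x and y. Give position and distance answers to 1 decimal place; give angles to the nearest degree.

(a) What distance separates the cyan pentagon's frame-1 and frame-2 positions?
1.2

The cyan pentagon moved from (2.4, 4.1) to (1.2, 3.8), a distance of √(1.2² + 0.3²) ≈ 1.2.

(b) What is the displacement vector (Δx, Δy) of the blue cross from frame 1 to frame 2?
(-1.1, 1.8)

The blue cross was at (9.4, 9.4) in frame 1 and (8.3, 11.2) in frame 2.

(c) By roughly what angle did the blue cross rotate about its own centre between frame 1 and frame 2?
19° counter-clockwise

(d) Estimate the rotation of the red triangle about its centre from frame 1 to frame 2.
32° clockwise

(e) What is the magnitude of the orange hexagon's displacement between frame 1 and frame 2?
1.7

The orange hexagon moved from (3.6, 6.6) to (2.0, 6.0), a distance of √(1.6² + 0.6²) ≈ 1.7.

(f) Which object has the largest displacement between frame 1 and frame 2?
the blue hexagon

(moved 3.7; next 2.9)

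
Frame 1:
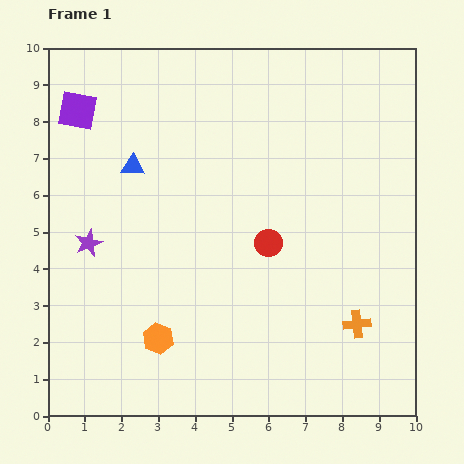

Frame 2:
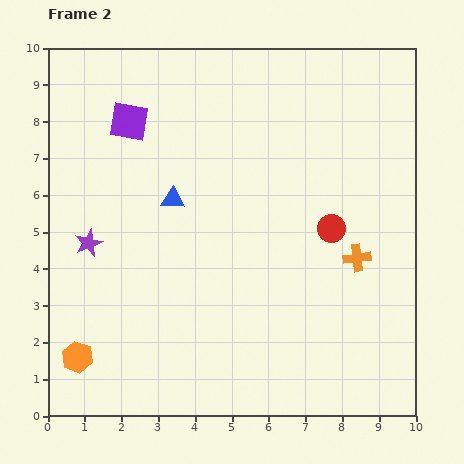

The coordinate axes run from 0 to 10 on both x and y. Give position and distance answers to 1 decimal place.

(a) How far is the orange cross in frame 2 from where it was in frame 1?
1.8

The orange cross moved from (8.4, 2.5) to (8.4, 4.3), a distance of √(0.0² + 1.8²) ≈ 1.8.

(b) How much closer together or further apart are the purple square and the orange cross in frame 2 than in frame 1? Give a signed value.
-2.4

Distance in frame 1: 9.6. Distance in frame 2: 7.2.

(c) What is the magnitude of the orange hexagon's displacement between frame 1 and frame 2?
2.3

The orange hexagon moved from (3.0, 2.1) to (0.8, 1.6), a distance of √(2.2² + 0.5²) ≈ 2.3.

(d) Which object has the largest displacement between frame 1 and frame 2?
the orange hexagon

(moved 2.3; next 1.8)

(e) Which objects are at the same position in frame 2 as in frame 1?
the purple star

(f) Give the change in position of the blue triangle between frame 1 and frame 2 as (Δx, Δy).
(1.1, -0.9)

The blue triangle was at (2.3, 6.8) in frame 1 and (3.4, 5.9) in frame 2.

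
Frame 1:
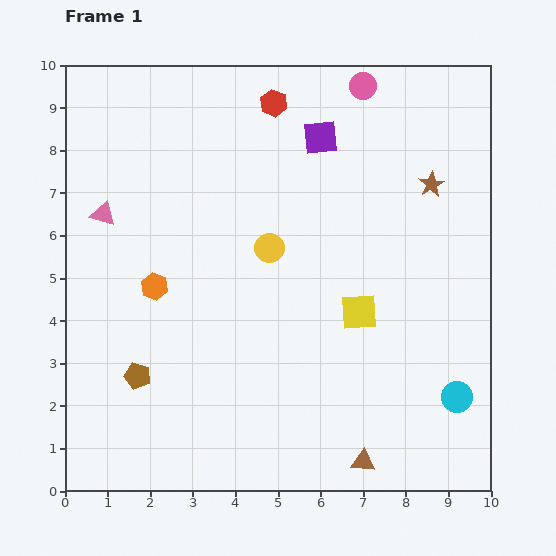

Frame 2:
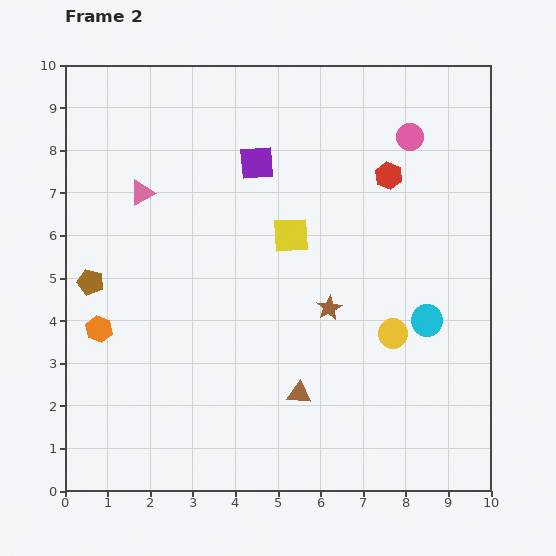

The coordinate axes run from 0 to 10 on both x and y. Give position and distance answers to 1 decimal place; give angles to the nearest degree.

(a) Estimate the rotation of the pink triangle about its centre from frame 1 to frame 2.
47° counter-clockwise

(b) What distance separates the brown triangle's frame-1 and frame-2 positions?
2.2

The brown triangle moved from (7.0, 0.7) to (5.5, 2.3), a distance of √(1.5² + 1.6²) ≈ 2.2.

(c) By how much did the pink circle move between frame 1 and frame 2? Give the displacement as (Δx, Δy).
(1.1, -1.2)

The pink circle was at (7.0, 9.5) in frame 1 and (8.1, 8.3) in frame 2.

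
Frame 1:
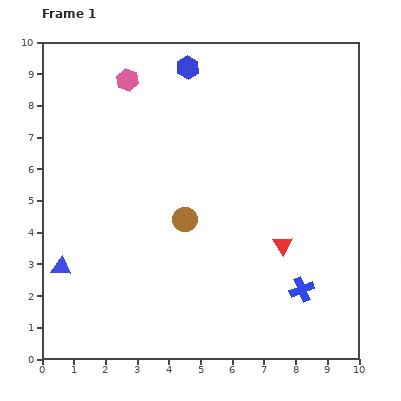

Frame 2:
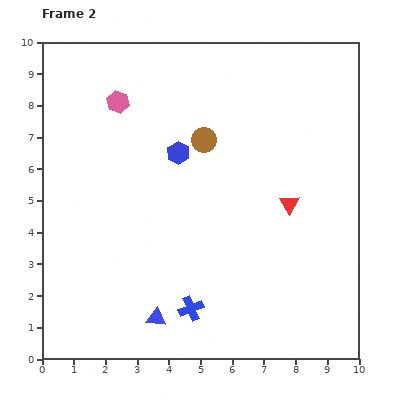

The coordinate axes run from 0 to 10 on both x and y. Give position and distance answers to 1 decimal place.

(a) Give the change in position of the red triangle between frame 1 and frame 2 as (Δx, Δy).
(0.2, 1.3)

The red triangle was at (7.6, 3.6) in frame 1 and (7.8, 4.9) in frame 2.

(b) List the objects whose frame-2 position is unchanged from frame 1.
none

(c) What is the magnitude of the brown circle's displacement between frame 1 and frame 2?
2.6

The brown circle moved from (4.5, 4.4) to (5.1, 6.9), a distance of √(0.6² + 2.5²) ≈ 2.6.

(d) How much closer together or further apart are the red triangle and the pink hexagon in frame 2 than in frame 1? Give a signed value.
-0.8

Distance in frame 1: 7.1. Distance in frame 2: 6.3.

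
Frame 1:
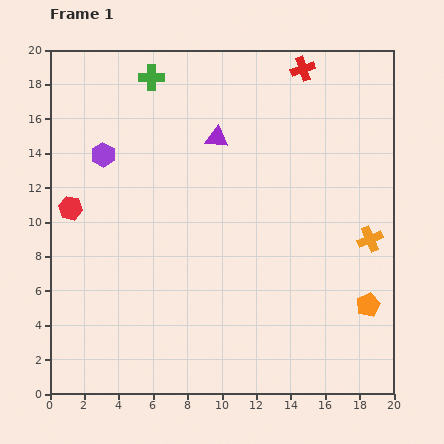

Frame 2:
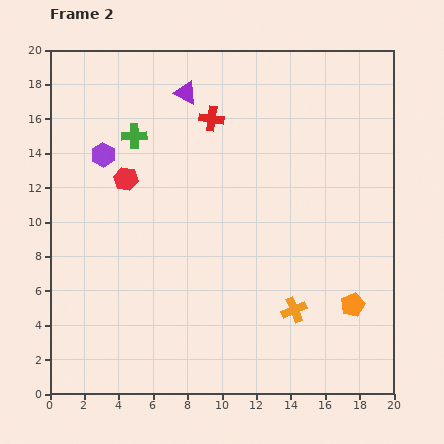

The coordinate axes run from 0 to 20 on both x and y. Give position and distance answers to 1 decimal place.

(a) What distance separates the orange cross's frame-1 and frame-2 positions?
6.0

The orange cross moved from (18.6, 9.0) to (14.2, 4.9), a distance of √(4.4² + 4.1²) ≈ 6.0.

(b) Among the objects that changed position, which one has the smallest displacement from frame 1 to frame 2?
the orange pentagon

(moved 0.9)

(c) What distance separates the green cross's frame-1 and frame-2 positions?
3.5

The green cross moved from (5.9, 18.4) to (4.9, 15.0), a distance of √(1.0² + 3.4²) ≈ 3.5.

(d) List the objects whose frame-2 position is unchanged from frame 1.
the purple hexagon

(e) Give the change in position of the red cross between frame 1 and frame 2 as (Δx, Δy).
(-5.3, -2.9)

The red cross was at (14.7, 18.9) in frame 1 and (9.4, 16.0) in frame 2.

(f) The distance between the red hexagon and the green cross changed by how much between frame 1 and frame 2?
-6.4

Distance in frame 1: 8.9. Distance in frame 2: 2.5.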